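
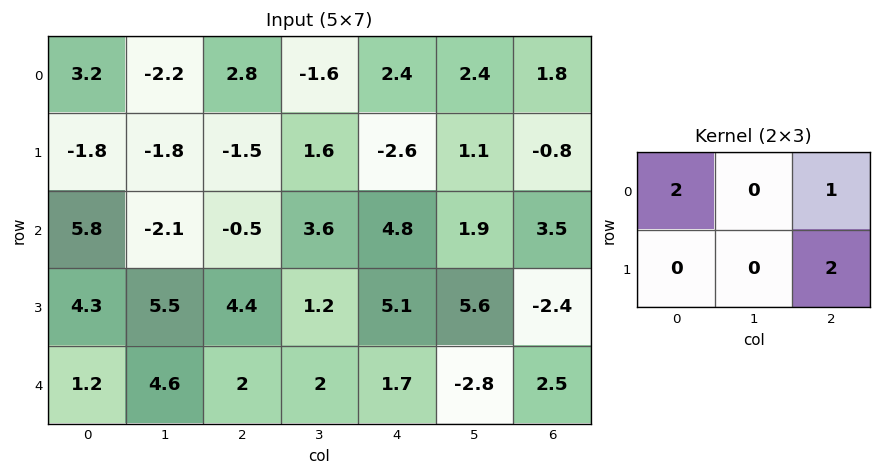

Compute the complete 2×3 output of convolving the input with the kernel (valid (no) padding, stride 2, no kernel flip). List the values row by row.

Output[0,0]: The receptive field on the input at this output position is [3.2 -2.2 2.8 / -1.8 -1.8 -1.5]. Elementwise product with the kernel and sum: 3.2·2 + 2.8·1 + -1.5·2.
Output[0,1]: The receptive field on the input at this output position is [2.8 -1.6 2.4 / -1.5 1.6 -2.6]. Elementwise product with the kernel and sum: 2.8·2 + 2.4·1 + -2.6·2.

6.2 2.8 5
19.9 14 8.3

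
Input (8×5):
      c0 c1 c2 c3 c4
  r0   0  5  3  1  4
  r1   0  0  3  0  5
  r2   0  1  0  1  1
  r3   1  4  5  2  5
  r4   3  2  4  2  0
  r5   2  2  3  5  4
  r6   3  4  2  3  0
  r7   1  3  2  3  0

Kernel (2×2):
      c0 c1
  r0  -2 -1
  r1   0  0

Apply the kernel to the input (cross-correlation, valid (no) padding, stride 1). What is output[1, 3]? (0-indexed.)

The receptive field on the input at this output position is [0 5 / 1 1]. Elementwise product with the kernel and sum: 0·-2 + 5·-1.

-5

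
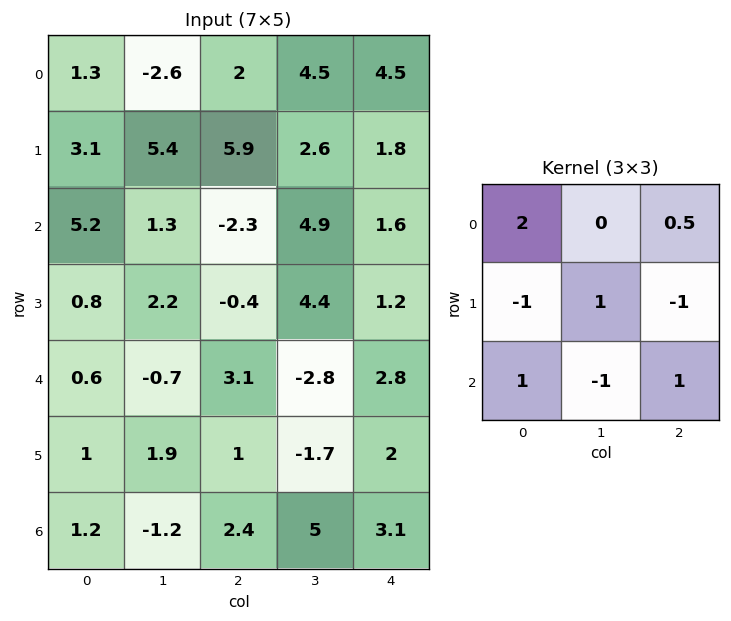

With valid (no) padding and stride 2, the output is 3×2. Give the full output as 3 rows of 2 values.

1.6 -4.45
15.45 8.5
7.45 3.4

Output[0,0]: The receptive field on the input at this output position is [1.3 -2.6 2 / 3.1 5.4 5.9 / 5.2 1.3 -2.3]. Elementwise product with the kernel and sum: 1.3·2 + 2·0.5 + 3.1·-1 + 5.4·1 + 5.9·-1 + 5.2·1 + 1.3·-1 + -2.3·1.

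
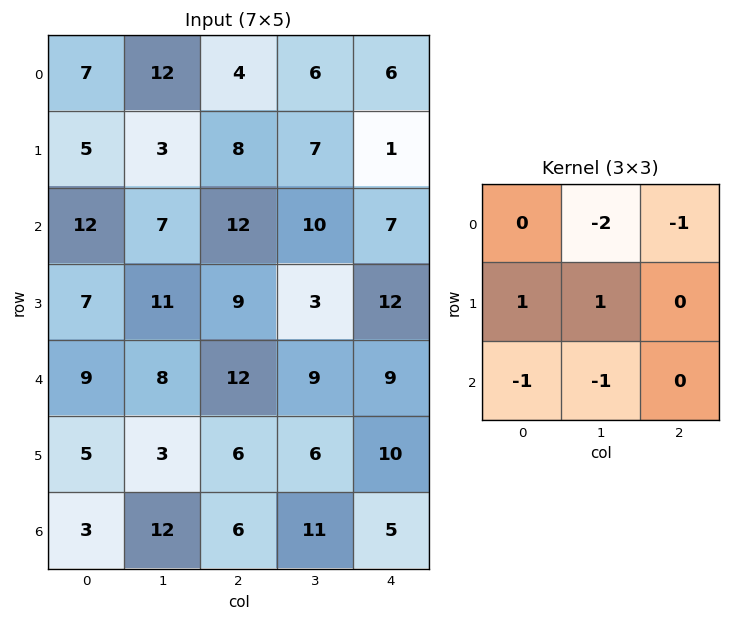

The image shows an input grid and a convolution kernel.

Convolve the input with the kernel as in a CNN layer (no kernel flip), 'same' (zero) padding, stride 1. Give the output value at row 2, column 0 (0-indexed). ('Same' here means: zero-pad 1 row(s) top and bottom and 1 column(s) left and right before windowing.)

-8

The receptive field on the zero-padded input at this output position is [0 5 3 / 0 12 7 / 0 7 11]. Elementwise product with the kernel and sum: 5·-2 + 3·-1 + 0·1 + 12·1 + 0·-1 + 7·-1.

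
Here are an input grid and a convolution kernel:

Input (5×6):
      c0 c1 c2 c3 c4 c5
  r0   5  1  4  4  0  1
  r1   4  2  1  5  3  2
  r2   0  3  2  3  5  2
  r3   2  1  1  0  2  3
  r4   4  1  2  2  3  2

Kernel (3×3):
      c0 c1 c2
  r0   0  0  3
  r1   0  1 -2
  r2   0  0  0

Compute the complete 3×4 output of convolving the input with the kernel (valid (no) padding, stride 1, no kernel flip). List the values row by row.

Output[0,0]: The receptive field on the input at this output position is [5 1 4 / 4 2 1 / 0 3 2]. Elementwise product with the kernel and sum: 4·3 + 2·1 + 1·-2.
Output[0,1]: The receptive field on the input at this output position is [1 4 4 / 2 1 5 / 3 2 3]. Elementwise product with the kernel and sum: 4·3 + 1·1 + 5·-2.

12 3 -1 2
2 11 2 7
5 10 11 2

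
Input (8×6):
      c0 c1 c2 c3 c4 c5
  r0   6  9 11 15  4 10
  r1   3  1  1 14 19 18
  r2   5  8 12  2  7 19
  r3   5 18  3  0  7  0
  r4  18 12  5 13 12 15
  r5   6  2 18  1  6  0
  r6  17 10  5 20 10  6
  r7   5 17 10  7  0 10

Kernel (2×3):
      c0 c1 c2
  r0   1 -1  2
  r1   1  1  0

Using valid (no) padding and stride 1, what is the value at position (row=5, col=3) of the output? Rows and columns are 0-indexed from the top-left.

The receptive field on the input at this output position is [1 6 0 / 20 10 6]. Elementwise product with the kernel and sum: 1·1 + 6·-1 + 0·2 + 20·1 + 10·1.

25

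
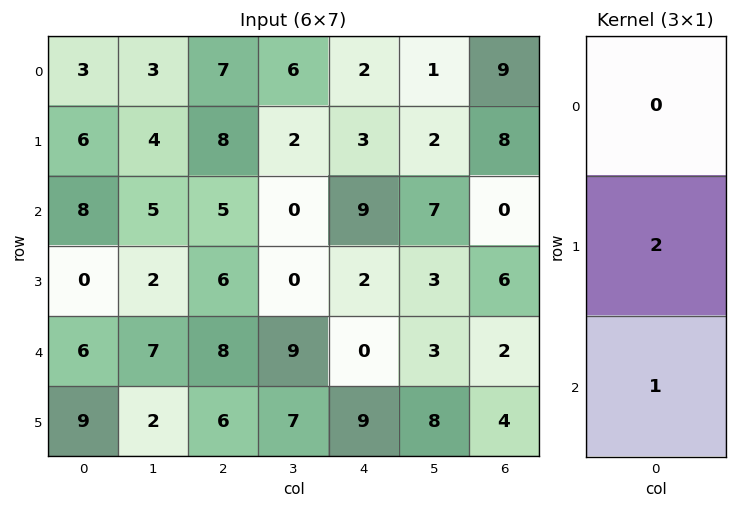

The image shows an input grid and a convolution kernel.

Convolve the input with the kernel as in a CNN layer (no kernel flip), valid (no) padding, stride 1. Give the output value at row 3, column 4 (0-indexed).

9

The receptive field on the input at this output position is [2 / 0 / 9]. Elementwise product with the kernel and sum: 0·2 + 9·1.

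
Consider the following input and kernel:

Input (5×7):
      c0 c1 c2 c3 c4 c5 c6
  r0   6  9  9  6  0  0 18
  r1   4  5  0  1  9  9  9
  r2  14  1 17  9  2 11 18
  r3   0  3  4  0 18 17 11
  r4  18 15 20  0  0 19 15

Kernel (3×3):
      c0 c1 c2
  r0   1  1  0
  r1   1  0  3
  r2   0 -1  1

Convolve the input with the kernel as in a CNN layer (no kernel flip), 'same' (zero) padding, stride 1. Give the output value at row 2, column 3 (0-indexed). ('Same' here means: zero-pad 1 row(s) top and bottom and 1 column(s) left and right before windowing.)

42

The receptive field on the zero-padded input at this output position is [0 1 9 / 17 9 2 / 4 0 18]. Elementwise product with the kernel and sum: 0·1 + 1·1 + 17·1 + 2·3 + 0·-1 + 18·1.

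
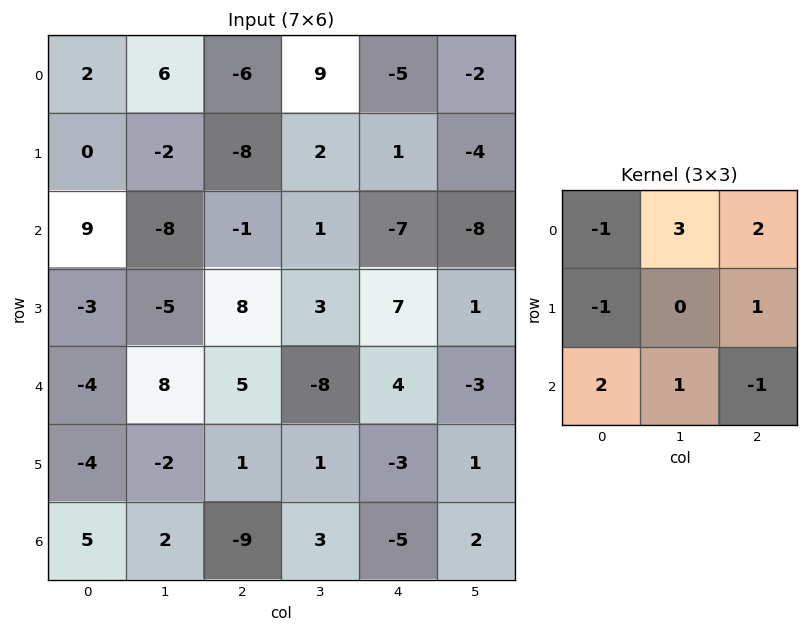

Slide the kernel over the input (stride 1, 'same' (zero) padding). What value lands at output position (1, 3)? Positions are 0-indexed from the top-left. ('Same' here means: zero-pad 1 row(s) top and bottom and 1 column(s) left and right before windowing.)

The receptive field on the zero-padded input at this output position is [-6 9 -5 / -8 2 1 / -1 1 -7]. Elementwise product with the kernel and sum: -6·-1 + 9·3 + -5·2 + -8·-1 + 1·1 + -1·2 + 1·1 + -7·-1.

38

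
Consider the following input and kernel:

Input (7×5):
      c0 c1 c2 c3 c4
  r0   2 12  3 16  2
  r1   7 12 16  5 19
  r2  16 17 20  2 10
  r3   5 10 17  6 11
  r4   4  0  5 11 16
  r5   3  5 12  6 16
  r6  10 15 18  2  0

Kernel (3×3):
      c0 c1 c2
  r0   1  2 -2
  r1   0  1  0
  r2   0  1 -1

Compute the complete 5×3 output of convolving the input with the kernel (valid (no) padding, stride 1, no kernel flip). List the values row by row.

29 20 28
9 65 -15
15 64 5
-16 43 8
-4 16 3

Output[0,0]: The receptive field on the input at this output position is [2 12 3 / 7 12 16 / 16 17 20]. Elementwise product with the kernel and sum: 2·1 + 12·2 + 3·-2 + 12·1 + 17·1 + 20·-1.
Output[0,1]: The receptive field on the input at this output position is [12 3 16 / 12 16 5 / 17 20 2]. Elementwise product with the kernel and sum: 12·1 + 3·2 + 16·-2 + 16·1 + 20·1 + 2·-1.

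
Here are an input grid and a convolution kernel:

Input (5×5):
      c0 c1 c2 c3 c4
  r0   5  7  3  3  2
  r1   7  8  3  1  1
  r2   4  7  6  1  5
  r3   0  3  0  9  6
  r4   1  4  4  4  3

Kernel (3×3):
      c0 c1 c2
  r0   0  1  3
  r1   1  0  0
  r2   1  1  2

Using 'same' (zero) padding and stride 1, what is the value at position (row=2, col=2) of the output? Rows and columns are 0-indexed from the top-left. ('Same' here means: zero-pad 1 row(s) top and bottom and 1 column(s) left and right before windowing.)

34

The receptive field on the zero-padded input at this output position is [8 3 1 / 7 6 1 / 3 0 9]. Elementwise product with the kernel and sum: 3·1 + 1·3 + 7·1 + 3·1 + 0·1 + 9·2.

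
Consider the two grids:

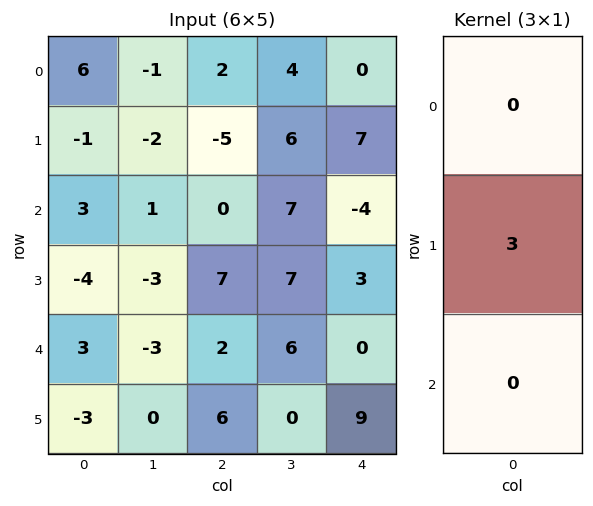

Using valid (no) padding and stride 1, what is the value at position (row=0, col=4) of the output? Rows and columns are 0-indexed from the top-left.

The receptive field on the input at this output position is [0 / 7 / -4]. Elementwise product with the kernel and sum: 7·3.

21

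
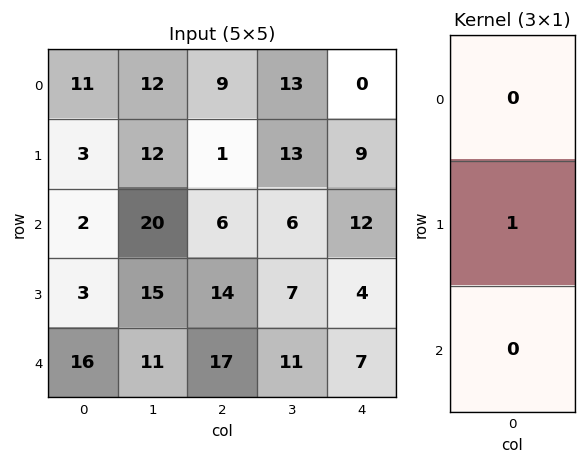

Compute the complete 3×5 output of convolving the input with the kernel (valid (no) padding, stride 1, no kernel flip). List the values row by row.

Output[0,0]: The receptive field on the input at this output position is [11 / 3 / 2]. Elementwise product with the kernel and sum: 3·1.
Output[0,1]: The receptive field on the input at this output position is [12 / 12 / 20]. Elementwise product with the kernel and sum: 12·1.

3 12 1 13 9
2 20 6 6 12
3 15 14 7 4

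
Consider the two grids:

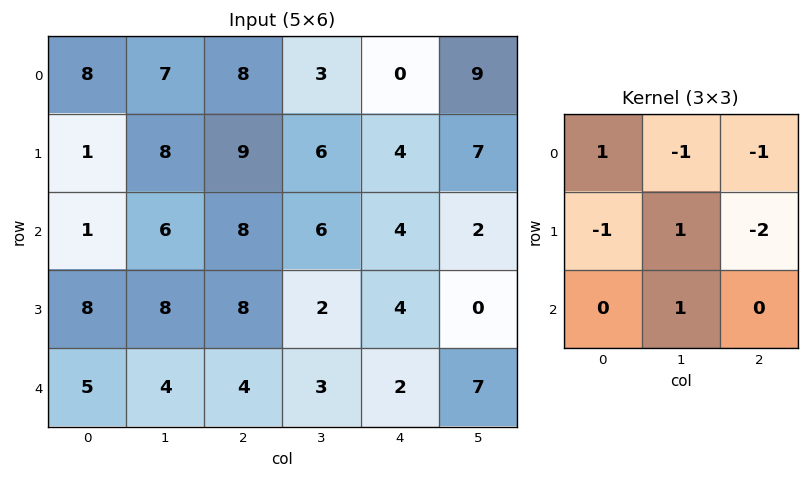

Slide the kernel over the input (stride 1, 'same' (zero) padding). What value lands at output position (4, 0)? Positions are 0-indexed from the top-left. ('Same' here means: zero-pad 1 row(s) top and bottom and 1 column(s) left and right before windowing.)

-19

The receptive field on the zero-padded input at this output position is [0 8 8 / 0 5 4 / 0 0 0]. Elementwise product with the kernel and sum: 0·1 + 8·-1 + 8·-1 + 0·-1 + 5·1 + 4·-2 + 0·1.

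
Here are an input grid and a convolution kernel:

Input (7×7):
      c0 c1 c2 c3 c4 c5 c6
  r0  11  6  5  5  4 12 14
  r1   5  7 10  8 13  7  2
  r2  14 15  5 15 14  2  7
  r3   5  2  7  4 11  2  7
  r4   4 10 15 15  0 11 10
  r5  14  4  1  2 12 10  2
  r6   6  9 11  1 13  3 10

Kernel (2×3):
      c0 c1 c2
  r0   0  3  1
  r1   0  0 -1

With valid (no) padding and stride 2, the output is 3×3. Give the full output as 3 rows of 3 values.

13 6 48
43 48 6
44 33 41

Output[0,0]: The receptive field on the input at this output position is [11 6 5 / 5 7 10]. Elementwise product with the kernel and sum: 6·3 + 5·1 + 10·-1.
Output[0,1]: The receptive field on the input at this output position is [5 5 4 / 10 8 13]. Elementwise product with the kernel and sum: 5·3 + 4·1 + 13·-1.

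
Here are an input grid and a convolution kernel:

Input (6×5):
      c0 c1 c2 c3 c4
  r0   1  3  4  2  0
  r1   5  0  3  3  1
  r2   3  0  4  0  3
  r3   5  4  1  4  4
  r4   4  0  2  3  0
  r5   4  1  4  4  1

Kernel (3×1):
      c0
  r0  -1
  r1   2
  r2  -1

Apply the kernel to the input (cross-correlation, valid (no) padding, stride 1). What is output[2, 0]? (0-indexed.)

3

The receptive field on the input at this output position is [3 / 5 / 4]. Elementwise product with the kernel and sum: 3·-1 + 5·2 + 4·-1.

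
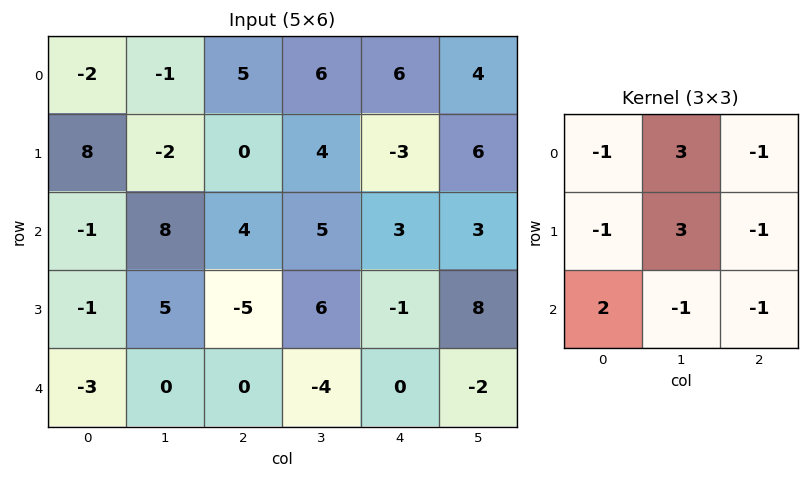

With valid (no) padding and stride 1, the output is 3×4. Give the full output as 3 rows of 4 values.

Output[0,0]: The receptive field on the input at this output position is [-2 -1 5 / 8 -2 0 / -1 8 4]. Elementwise product with the kernel and sum: -2·-1 + -1·3 + 5·-1 + 8·-1 + -2·3 + 0·-1 + -1·2 + 8·-1 + 4·-1.

-34 15 22 -7
5 6 8 -13
36 -23 36 -22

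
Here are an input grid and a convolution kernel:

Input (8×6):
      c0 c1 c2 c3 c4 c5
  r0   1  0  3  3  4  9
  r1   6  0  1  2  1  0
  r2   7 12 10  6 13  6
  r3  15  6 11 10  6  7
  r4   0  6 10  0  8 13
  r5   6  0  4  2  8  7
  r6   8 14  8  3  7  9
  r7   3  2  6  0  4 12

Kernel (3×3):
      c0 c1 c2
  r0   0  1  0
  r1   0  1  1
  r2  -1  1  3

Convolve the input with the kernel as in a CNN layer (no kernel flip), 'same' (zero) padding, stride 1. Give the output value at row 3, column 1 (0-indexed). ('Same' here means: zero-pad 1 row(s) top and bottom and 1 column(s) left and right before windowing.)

The receptive field on the zero-padded input at this output position is [7 12 10 / 15 6 11 / 0 6 10]. Elementwise product with the kernel and sum: 12·1 + 6·1 + 11·1 + 0·-1 + 6·1 + 10·3.

65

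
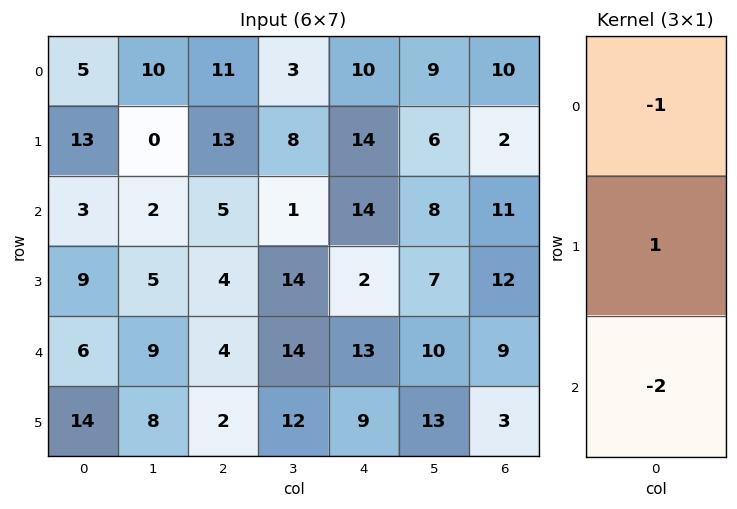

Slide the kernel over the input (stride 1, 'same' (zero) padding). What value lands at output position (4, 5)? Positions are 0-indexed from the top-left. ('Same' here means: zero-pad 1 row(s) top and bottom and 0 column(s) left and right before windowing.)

The receptive field on the zero-padded input at this output position is [7 / 10 / 13]. Elementwise product with the kernel and sum: 7·-1 + 10·1 + 13·-2.

-23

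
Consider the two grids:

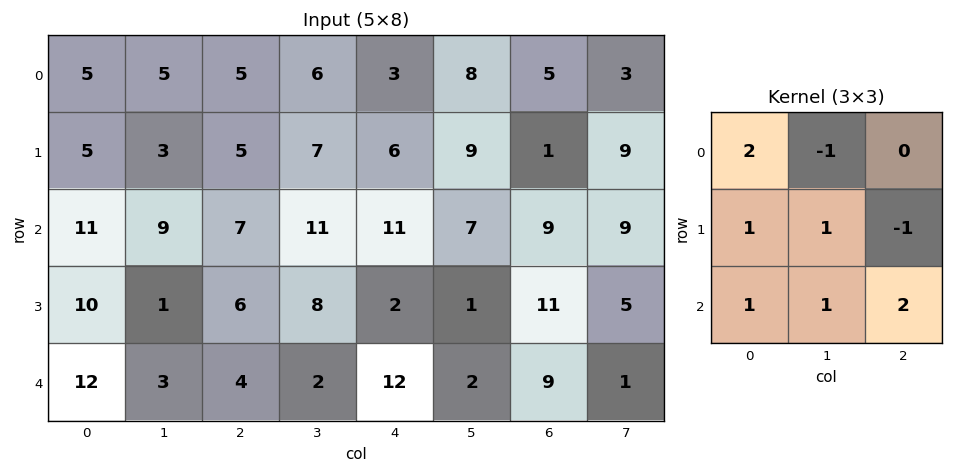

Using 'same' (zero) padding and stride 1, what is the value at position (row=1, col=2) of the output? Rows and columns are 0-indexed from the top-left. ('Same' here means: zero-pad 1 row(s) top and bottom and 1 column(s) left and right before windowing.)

The receptive field on the zero-padded input at this output position is [5 5 6 / 3 5 7 / 9 7 11]. Elementwise product with the kernel and sum: 5·2 + 5·-1 + 3·1 + 5·1 + 7·-1 + 9·1 + 7·1 + 11·2.

44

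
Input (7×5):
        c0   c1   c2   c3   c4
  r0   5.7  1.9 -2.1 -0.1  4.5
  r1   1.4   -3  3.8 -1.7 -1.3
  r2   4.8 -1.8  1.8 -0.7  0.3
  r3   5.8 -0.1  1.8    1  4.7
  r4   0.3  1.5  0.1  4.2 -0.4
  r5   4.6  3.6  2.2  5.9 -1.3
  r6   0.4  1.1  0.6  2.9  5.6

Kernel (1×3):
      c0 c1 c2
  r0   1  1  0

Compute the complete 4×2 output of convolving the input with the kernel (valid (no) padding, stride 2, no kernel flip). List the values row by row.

Output[0,0]: The receptive field on the input at this output position is [5.7 1.9 -2.1]. Elementwise product with the kernel and sum: 5.7·1 + 1.9·1.
Output[0,1]: The receptive field on the input at this output position is [-2.1 -0.1 4.5]. Elementwise product with the kernel and sum: -2.1·1 + -0.1·1.

7.6 -2.2
3 1.1
1.8 4.3
1.5 3.5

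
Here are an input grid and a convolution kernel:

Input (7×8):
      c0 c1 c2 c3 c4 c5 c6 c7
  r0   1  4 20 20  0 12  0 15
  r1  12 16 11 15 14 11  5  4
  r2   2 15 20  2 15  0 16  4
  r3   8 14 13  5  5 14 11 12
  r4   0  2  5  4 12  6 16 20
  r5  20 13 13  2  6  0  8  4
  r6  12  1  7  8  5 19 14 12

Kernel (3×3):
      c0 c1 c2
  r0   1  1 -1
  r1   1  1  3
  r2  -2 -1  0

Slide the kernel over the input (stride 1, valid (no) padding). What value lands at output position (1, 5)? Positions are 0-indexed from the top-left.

1

The receptive field on the input at this output position is [11 5 4 / 0 16 4 / 14 11 12]. Elementwise product with the kernel and sum: 11·1 + 5·1 + 4·-1 + 0·1 + 16·1 + 4·3 + 14·-2 + 11·-1.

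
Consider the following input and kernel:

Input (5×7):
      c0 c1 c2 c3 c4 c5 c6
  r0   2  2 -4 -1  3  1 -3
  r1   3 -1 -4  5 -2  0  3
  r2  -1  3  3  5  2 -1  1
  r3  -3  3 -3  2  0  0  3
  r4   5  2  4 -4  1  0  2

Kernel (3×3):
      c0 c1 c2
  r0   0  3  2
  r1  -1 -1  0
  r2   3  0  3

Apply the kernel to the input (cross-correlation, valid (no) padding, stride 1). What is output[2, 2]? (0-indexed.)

The receptive field on the input at this output position is [3 5 2 / -3 2 0 / 4 -4 1]. Elementwise product with the kernel and sum: 5·3 + 2·2 + -3·-1 + 2·-1 + 4·3 + 1·3.

35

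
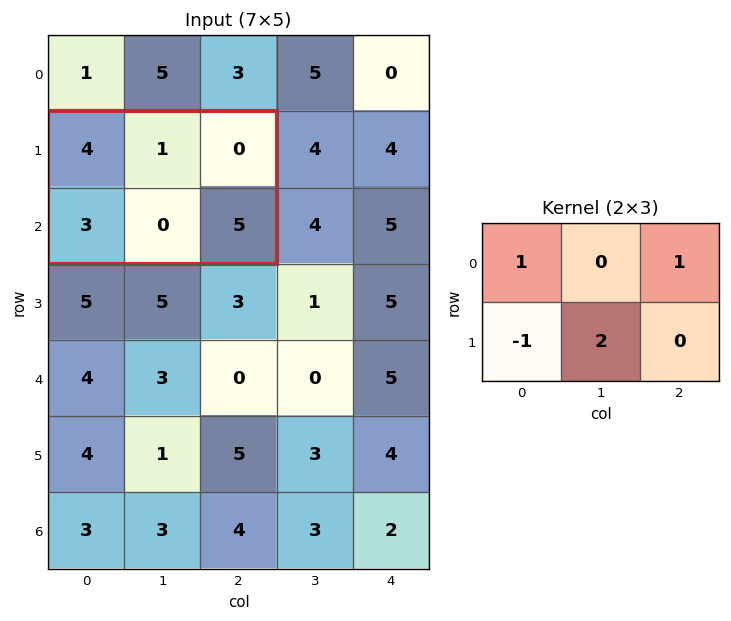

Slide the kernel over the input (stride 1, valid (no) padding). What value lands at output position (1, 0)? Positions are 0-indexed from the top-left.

1

The receptive field on the input at this output position is [4 1 0 / 3 0 5]. Elementwise product with the kernel and sum: 4·1 + 0·1 + 3·-1 + 0·2.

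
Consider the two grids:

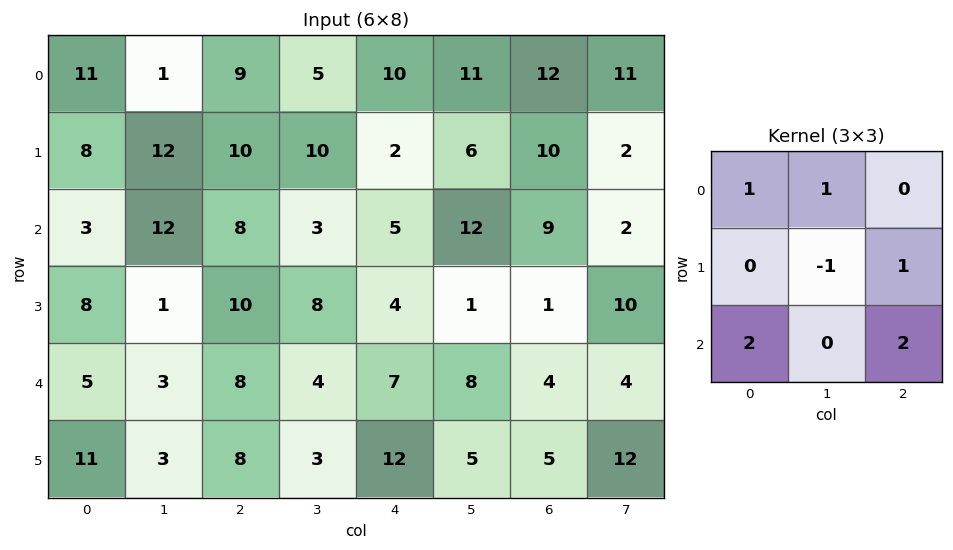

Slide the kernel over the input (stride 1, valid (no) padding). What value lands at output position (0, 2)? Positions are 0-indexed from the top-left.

The receptive field on the input at this output position is [9 5 10 / 10 10 2 / 8 3 5]. Elementwise product with the kernel and sum: 9·1 + 5·1 + 10·-1 + 2·1 + 8·2 + 5·2.

32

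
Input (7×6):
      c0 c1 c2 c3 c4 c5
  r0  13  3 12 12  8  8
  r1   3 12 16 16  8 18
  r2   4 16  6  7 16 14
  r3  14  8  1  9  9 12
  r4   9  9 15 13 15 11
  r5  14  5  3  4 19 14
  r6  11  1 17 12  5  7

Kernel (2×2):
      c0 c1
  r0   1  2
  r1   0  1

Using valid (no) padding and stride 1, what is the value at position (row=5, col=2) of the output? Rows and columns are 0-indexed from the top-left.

The receptive field on the input at this output position is [3 4 / 17 12]. Elementwise product with the kernel and sum: 3·1 + 4·2 + 12·1.

23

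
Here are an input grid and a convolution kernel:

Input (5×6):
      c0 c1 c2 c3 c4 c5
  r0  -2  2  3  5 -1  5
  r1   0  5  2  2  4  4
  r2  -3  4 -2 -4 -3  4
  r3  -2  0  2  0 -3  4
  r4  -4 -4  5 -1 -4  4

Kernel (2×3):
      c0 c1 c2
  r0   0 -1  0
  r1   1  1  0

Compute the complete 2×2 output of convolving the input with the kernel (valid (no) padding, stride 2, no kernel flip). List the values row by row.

Output[0,0]: The receptive field on the input at this output position is [-2 2 3 / 0 5 2]. Elementwise product with the kernel and sum: 2·-1 + 0·1 + 5·1.

3 -1
-6 6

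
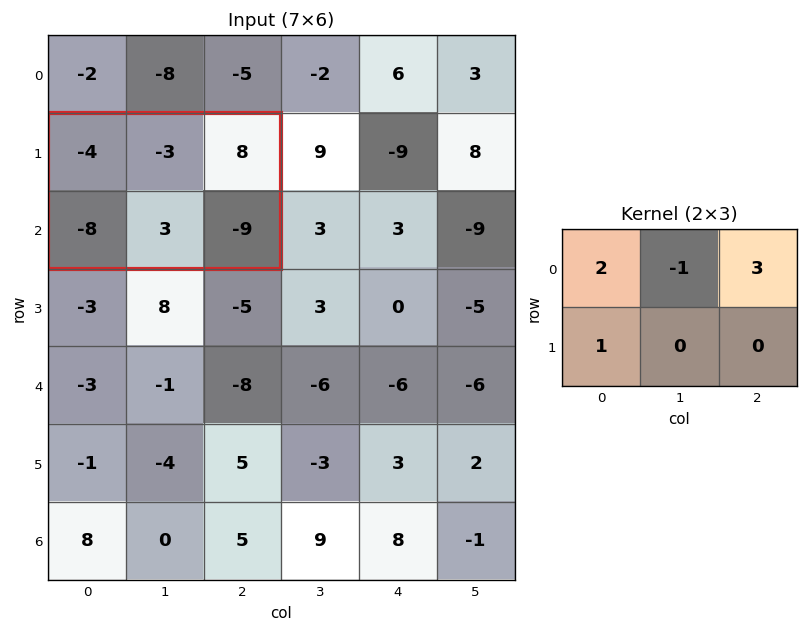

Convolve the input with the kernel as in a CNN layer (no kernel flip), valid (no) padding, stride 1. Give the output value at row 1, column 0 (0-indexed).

11

The receptive field on the input at this output position is [-4 -3 8 / -8 3 -9]. Elementwise product with the kernel and sum: -4·2 + -3·-1 + 8·3 + -8·1.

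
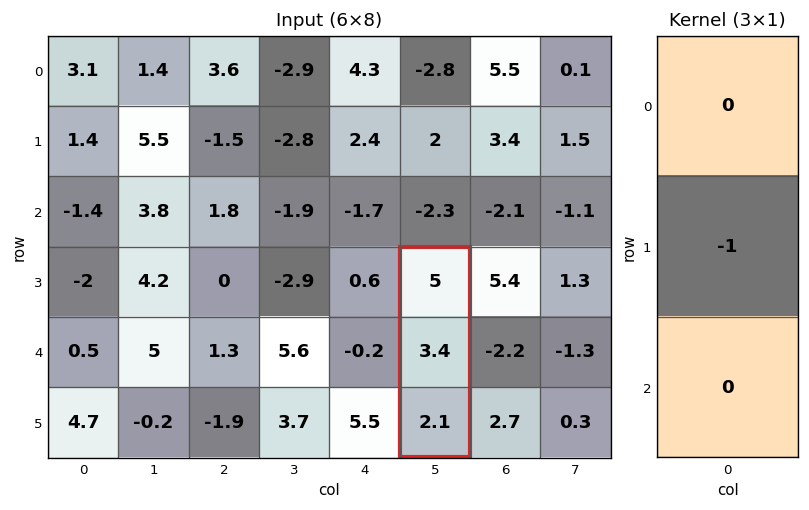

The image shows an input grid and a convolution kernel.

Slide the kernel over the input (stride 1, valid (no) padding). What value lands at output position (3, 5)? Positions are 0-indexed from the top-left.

-3.4

The receptive field on the input at this output position is [5 / 3.4 / 2.1]. Elementwise product with the kernel and sum: 3.4·-1.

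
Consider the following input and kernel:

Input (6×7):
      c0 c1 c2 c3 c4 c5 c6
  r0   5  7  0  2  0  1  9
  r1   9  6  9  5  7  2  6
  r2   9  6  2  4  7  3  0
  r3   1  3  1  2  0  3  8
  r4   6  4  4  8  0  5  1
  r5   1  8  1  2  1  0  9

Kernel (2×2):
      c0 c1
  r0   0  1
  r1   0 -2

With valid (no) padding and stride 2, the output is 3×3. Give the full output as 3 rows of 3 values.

-5 -8 -3
0 0 -3
-12 4 5

Output[0,0]: The receptive field on the input at this output position is [5 7 / 9 6]. Elementwise product with the kernel and sum: 7·1 + 6·-2.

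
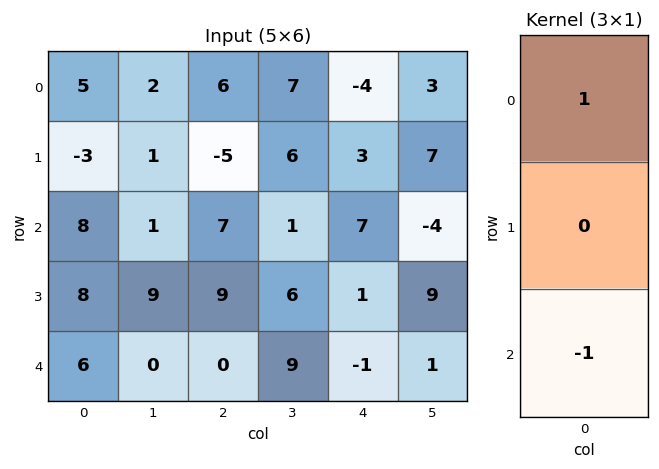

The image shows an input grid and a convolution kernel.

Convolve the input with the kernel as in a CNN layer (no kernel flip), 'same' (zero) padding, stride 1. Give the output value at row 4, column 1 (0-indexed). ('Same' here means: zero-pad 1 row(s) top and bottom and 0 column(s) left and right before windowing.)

9

The receptive field on the zero-padded input at this output position is [9 / 0 / 0]. Elementwise product with the kernel and sum: 9·1 + 0·-1.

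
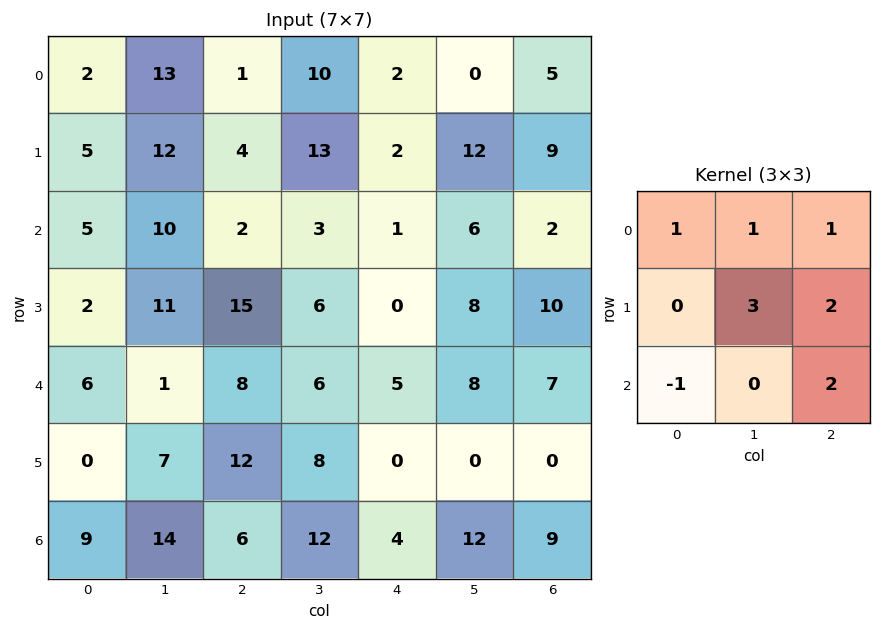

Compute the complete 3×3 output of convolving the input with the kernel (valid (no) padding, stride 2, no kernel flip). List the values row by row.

Output[0,0]: The receptive field on the input at this output position is [2 13 1 / 5 12 4 / 5 10 2]. Elementwise product with the kernel and sum: 2·1 + 13·1 + 1·1 + 12·3 + 4·2 + 5·-1 + 2·2.

59 56 64
90 26 62
63 45 34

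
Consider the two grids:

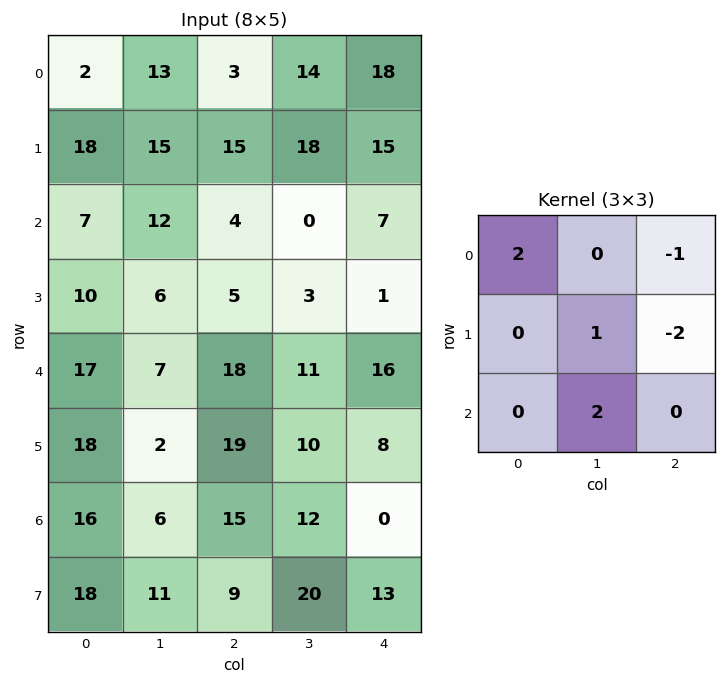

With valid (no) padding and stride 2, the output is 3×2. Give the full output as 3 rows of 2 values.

10 -24
20 24
-8 38

Output[0,0]: The receptive field on the input at this output position is [2 13 3 / 18 15 15 / 7 12 4]. Elementwise product with the kernel and sum: 2·2 + 3·-1 + 15·1 + 15·-2 + 12·2.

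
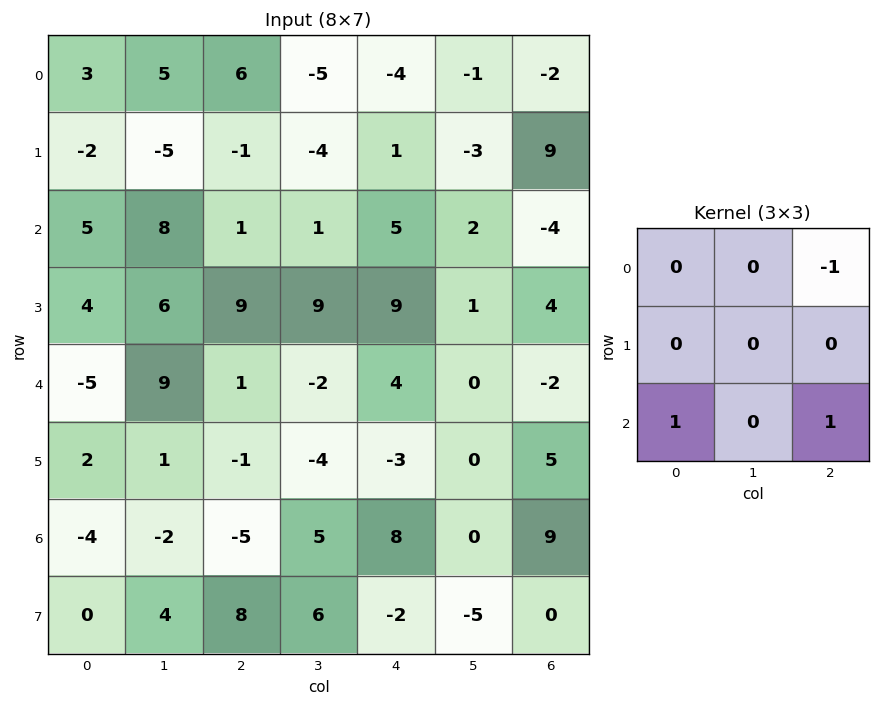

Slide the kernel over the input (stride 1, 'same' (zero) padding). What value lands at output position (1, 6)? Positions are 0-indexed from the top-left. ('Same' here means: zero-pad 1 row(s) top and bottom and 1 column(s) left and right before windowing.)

The receptive field on the zero-padded input at this output position is [-1 -2 0 / -3 9 0 / 2 -4 0]. Elementwise product with the kernel and sum: 0·-1 + 2·1 + 0·1.

2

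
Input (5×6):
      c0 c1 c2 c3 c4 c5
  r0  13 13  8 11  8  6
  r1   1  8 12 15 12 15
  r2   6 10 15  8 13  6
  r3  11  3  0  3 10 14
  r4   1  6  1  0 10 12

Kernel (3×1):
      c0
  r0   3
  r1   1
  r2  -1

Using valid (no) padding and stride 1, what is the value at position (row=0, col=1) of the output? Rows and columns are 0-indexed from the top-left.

The receptive field on the input at this output position is [13 / 8 / 10]. Elementwise product with the kernel and sum: 13·3 + 8·1 + 10·-1.

37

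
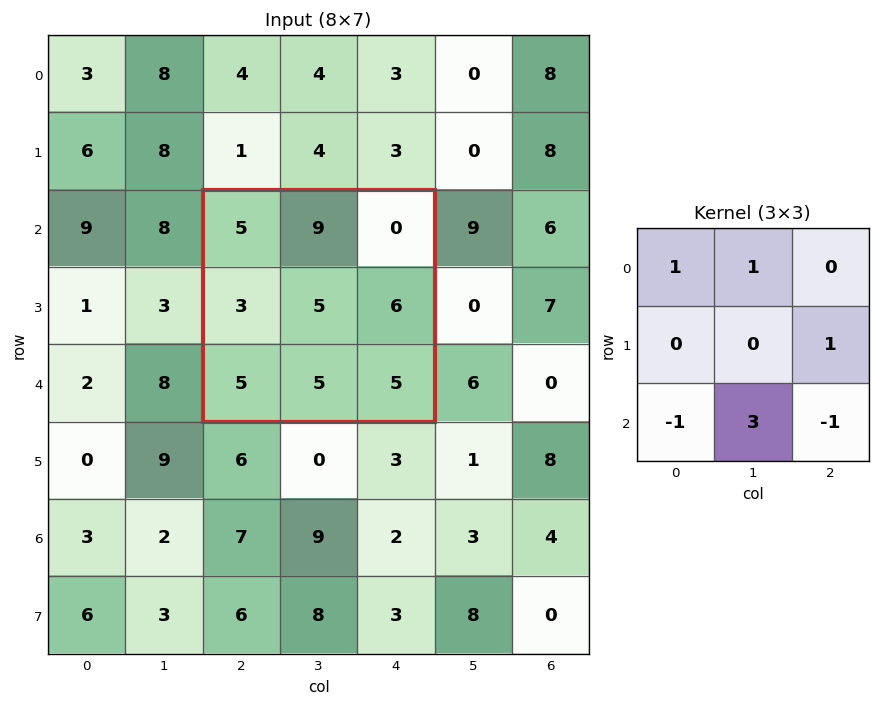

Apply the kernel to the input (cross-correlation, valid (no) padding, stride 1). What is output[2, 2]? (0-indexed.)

The receptive field on the input at this output position is [5 9 0 / 3 5 6 / 5 5 5]. Elementwise product with the kernel and sum: 5·1 + 9·1 + 6·1 + 5·-1 + 5·3 + 5·-1.

25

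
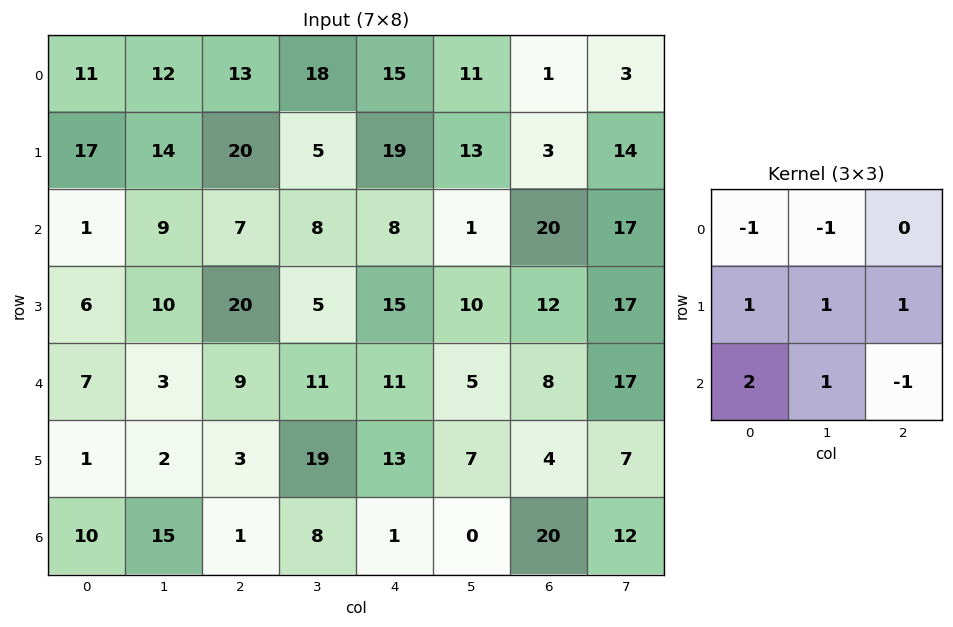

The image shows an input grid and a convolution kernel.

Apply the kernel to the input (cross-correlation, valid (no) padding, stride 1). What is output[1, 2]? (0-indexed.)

The receptive field on the input at this output position is [20 5 19 / 7 8 8 / 20 5 15]. Elementwise product with the kernel and sum: 20·-1 + 5·-1 + 7·1 + 8·1 + 8·1 + 20·2 + 5·1 + 15·-1.

28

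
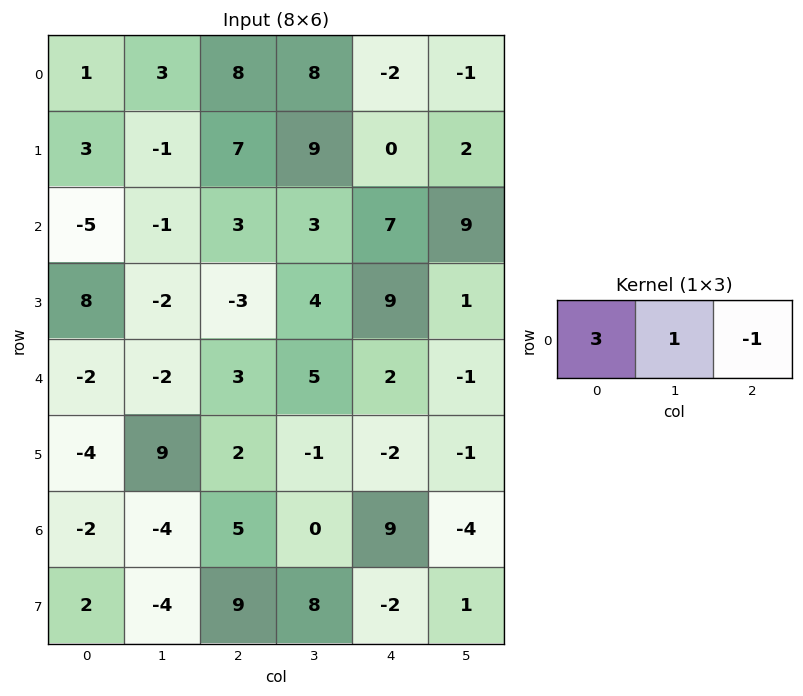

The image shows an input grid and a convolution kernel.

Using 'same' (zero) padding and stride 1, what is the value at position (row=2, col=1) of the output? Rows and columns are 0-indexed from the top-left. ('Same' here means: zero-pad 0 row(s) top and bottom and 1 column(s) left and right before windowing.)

-19

The receptive field on the zero-padded input at this output position is [-5 -1 3]. Elementwise product with the kernel and sum: -5·3 + -1·1 + 3·-1.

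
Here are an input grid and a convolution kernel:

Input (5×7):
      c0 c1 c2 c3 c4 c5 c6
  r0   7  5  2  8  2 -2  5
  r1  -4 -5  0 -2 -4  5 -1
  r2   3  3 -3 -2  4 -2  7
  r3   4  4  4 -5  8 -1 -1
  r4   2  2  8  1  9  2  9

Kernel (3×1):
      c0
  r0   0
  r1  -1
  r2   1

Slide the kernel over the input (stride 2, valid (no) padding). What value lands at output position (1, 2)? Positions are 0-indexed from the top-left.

1

The receptive field on the input at this output position is [4 / 8 / 9]. Elementwise product with the kernel and sum: 8·-1 + 9·1.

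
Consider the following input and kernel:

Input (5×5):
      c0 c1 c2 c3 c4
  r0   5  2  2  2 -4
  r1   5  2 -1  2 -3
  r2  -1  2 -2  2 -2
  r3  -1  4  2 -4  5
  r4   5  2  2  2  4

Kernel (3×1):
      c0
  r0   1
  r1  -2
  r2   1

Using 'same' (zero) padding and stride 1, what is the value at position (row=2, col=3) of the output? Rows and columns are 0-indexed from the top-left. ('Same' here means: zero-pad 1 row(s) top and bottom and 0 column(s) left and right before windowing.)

The receptive field on the zero-padded input at this output position is [2 / 2 / -4]. Elementwise product with the kernel and sum: 2·1 + 2·-2 + -4·1.

-6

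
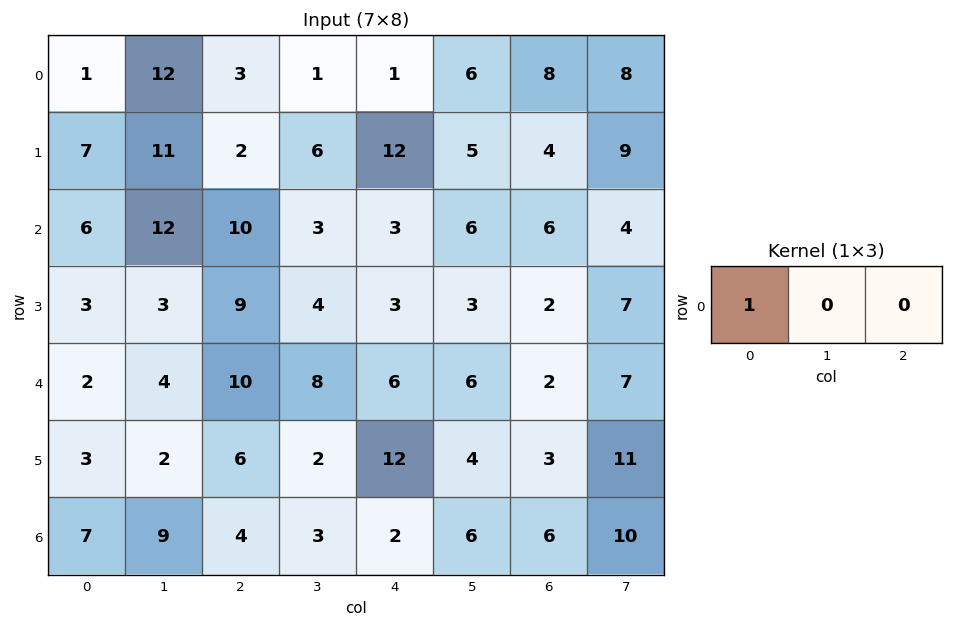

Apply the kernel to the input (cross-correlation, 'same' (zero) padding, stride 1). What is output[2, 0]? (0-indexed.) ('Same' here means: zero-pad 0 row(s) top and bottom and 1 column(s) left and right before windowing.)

0

The receptive field on the zero-padded input at this output position is [0 6 12]. Elementwise product with the kernel and sum: 0·1.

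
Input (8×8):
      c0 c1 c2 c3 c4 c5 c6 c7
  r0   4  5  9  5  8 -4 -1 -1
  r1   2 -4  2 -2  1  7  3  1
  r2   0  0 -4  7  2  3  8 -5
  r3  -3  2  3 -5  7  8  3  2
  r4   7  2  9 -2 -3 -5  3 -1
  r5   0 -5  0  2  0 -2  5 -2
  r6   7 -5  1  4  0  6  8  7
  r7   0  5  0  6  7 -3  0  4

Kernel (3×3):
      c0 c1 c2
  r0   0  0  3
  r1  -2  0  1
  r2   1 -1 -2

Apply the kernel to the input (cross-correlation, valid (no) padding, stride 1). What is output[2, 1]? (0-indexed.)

The receptive field on the input at this output position is [0 -4 7 / 2 3 -5 / 2 9 -2]. Elementwise product with the kernel and sum: 7·3 + 2·-2 + -5·1 + 2·1 + 9·-1 + -2·-2.

9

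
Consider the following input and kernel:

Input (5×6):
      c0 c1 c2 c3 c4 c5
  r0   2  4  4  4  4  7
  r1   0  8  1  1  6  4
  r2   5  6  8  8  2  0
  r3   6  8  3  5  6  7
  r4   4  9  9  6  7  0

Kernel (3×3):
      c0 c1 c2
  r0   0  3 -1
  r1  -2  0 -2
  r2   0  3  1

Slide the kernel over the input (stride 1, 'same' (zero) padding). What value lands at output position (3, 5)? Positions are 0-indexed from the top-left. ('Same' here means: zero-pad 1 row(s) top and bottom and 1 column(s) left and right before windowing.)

-12

The receptive field on the zero-padded input at this output position is [2 0 0 / 6 7 0 / 7 0 0]. Elementwise product with the kernel and sum: 0·3 + 0·-1 + 6·-2 + 0·-2 + 0·3 + 0·1.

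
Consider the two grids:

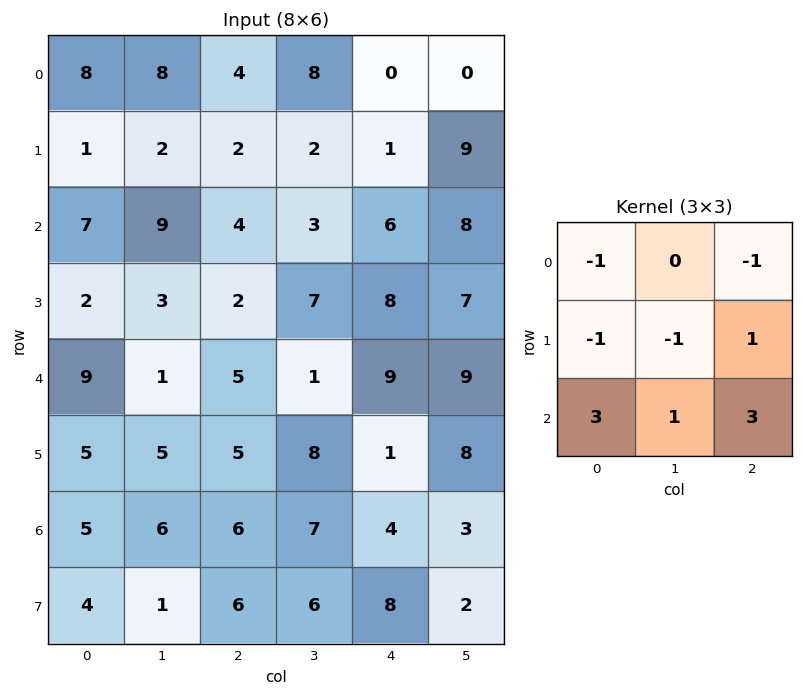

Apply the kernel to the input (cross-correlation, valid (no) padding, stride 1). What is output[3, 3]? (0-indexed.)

The receptive field on the input at this output position is [7 8 7 / 1 9 9 / 8 1 8]. Elementwise product with the kernel and sum: 7·-1 + 7·-1 + 1·-1 + 9·-1 + 9·1 + 8·3 + 1·1 + 8·3.

34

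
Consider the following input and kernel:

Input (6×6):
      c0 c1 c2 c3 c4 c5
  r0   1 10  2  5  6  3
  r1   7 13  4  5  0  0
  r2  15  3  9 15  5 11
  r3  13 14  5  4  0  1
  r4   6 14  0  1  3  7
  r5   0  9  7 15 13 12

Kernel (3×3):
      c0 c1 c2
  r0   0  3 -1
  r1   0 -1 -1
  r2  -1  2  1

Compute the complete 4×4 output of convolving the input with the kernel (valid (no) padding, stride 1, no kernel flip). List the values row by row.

11 22 30 21
43 -17 -2 -19
3 -10 41 15
48 30 44 12

Output[0,0]: The receptive field on the input at this output position is [1 10 2 / 7 13 4 / 15 3 9]. Elementwise product with the kernel and sum: 10·3 + 2·-1 + 13·-1 + 4·-1 + 15·-1 + 3·2 + 9·1.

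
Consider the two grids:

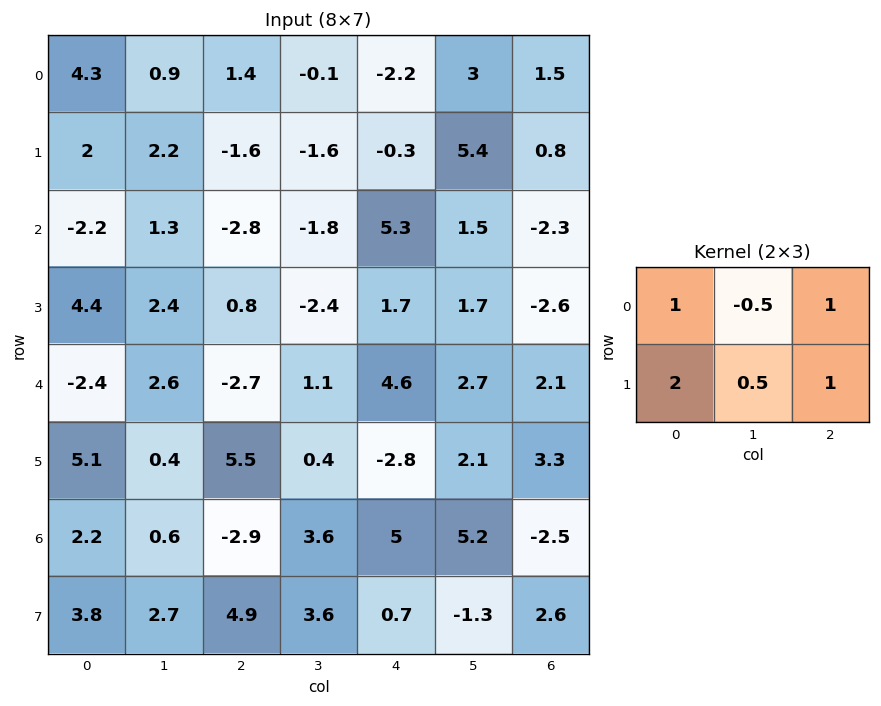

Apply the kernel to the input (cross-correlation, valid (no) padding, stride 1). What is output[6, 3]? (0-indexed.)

12.55

The receptive field on the input at this output position is [3.6 5 5.2 / 3.6 0.7 -1.3]. Elementwise product with the kernel and sum: 3.6·1 + 5·-0.5 + 5.2·1 + 3.6·2 + 0.7·0.5 + -1.3·1.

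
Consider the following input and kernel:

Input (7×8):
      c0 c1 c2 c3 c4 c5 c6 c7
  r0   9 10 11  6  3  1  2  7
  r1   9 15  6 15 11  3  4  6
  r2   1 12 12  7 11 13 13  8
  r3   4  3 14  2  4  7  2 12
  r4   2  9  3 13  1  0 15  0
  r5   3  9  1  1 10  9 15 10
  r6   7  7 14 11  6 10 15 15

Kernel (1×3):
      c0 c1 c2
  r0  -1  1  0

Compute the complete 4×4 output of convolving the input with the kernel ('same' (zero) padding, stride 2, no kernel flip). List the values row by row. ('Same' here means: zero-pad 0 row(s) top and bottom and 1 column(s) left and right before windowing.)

9 1 -3 1
1 0 4 0
2 -6 -12 15
7 7 -5 5

Output[0,0]: The receptive field on the zero-padded input at this output position is [0 9 10]. Elementwise product with the kernel and sum: 0·-1 + 9·1.
Output[0,1]: The receptive field on the zero-padded input at this output position is [10 11 6]. Elementwise product with the kernel and sum: 10·-1 + 11·1.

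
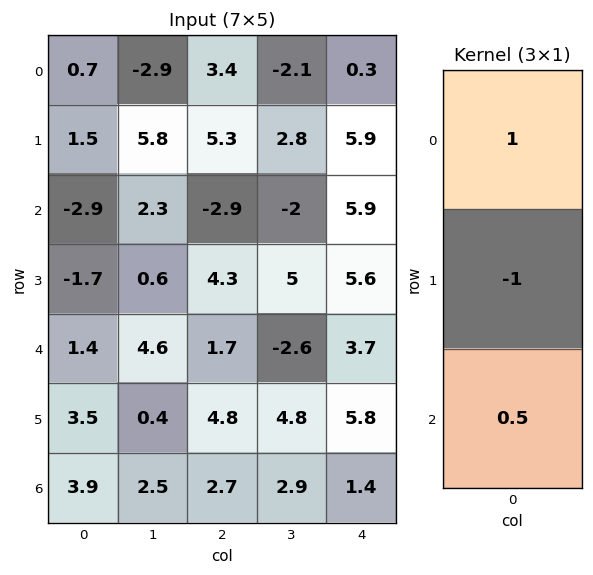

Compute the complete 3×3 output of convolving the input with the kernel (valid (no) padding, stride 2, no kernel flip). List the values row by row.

Output[0,0]: The receptive field on the input at this output position is [0.7 / 1.5 / -2.9]. Elementwise product with the kernel and sum: 0.7·1 + 1.5·-1 + -2.9·0.5.

-2.25 -3.35 -2.65
-0.5 -6.35 2.15
-0.15 -1.75 -1.4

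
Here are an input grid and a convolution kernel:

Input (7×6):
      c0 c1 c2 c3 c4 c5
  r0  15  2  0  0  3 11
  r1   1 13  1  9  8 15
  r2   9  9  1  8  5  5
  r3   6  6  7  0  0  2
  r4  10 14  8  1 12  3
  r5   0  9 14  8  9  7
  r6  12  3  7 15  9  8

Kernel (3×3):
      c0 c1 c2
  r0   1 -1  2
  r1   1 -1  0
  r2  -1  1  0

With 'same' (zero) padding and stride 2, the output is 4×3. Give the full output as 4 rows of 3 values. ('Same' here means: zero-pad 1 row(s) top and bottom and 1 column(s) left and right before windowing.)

-14 -10 -4
22 39 34
-4 10 -6
6 7 19

Output[0,0]: The receptive field on the zero-padded input at this output position is [0 0 0 / 0 15 2 / 0 1 13]. Elementwise product with the kernel and sum: 0·1 + 0·-1 + 0·2 + 0·1 + 15·-1 + 0·-1 + 1·1.
Output[0,1]: The receptive field on the zero-padded input at this output position is [0 0 0 / 2 0 0 / 13 1 9]. Elementwise product with the kernel and sum: 0·1 + 0·-1 + 0·2 + 2·1 + 0·-1 + 13·-1 + 1·1.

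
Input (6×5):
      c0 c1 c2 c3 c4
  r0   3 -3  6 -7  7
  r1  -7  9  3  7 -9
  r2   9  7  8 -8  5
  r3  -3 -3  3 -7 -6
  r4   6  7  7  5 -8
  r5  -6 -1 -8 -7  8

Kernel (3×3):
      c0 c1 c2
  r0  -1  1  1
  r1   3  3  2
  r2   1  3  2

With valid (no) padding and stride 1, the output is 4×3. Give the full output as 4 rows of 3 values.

Output[0,0]: The receptive field on the input at this output position is [3 -3 6 / -7 9 3 / 9 7 8]. Elementwise product with the kernel and sum: 3·-1 + -3·1 + 6·1 + -7·3 + 9·3 + 3·2 + 9·1 + 7·3 + 8·2.
Output[0,1]: The receptive field on the input at this output position is [-3 6 -7 / 9 3 7 / 7 8 -8]. Elementwise product with the kernel and sum: -3·-1 + 6·1 + -7·1 + 9·3 + 3·3 + 7·2 + 7·1 + 8·3 + -8·2.

58 67 0
77 22 -25
35 17 -29
31 12 -9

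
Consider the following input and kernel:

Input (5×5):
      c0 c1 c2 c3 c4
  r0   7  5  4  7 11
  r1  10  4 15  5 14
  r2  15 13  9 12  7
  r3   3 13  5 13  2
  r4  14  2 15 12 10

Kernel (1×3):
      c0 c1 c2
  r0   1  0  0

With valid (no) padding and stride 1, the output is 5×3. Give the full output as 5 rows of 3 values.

7 5 4
10 4 15
15 13 9
3 13 5
14 2 15

Output[0,0]: The receptive field on the input at this output position is [7 5 4]. Elementwise product with the kernel and sum: 7·1.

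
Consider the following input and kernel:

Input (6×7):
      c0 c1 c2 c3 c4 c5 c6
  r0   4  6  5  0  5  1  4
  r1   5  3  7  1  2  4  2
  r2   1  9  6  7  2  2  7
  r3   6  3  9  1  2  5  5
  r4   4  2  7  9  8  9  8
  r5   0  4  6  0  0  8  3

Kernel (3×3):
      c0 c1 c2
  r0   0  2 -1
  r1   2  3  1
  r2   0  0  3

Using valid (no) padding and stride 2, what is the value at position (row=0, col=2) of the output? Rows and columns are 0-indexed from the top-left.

The receptive field on the input at this output position is [5 1 4 / 2 4 2 / 2 2 7]. Elementwise product with the kernel and sum: 1·2 + 4·-1 + 2·2 + 4·3 + 2·1 + 7·3.

37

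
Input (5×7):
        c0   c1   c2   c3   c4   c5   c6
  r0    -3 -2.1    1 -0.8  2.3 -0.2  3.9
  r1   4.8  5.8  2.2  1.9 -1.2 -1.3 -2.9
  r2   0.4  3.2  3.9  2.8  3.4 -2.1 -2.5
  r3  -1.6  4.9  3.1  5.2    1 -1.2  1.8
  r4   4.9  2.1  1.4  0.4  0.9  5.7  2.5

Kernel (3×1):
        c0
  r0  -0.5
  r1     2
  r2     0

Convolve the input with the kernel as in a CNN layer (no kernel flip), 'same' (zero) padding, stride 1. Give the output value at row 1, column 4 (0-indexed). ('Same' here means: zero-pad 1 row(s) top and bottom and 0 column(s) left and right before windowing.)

The receptive field on the zero-padded input at this output position is [2.3 / -1.2 / 3.4]. Elementwise product with the kernel and sum: 2.3·-0.5 + -1.2·2.

-3.55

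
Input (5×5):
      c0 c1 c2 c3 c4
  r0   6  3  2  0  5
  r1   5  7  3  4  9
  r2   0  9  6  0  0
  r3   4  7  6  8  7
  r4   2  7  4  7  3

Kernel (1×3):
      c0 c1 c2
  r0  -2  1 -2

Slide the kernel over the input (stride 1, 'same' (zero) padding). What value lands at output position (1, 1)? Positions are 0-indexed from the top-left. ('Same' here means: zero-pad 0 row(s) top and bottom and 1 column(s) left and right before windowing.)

The receptive field on the zero-padded input at this output position is [5 7 3]. Elementwise product with the kernel and sum: 5·-2 + 7·1 + 3·-2.

-9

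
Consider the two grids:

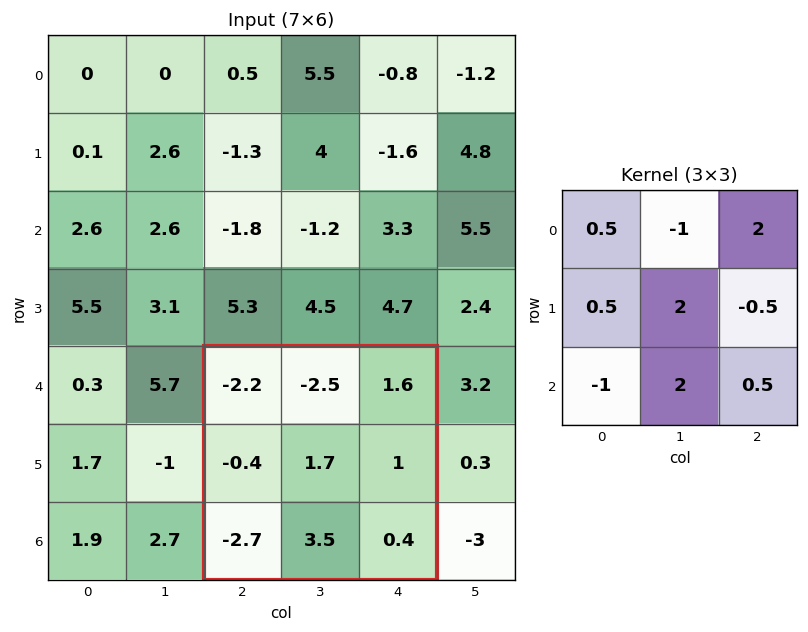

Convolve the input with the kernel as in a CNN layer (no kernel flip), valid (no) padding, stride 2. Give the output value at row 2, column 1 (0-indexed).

17.2

The receptive field on the input at this output position is [-2.2 -2.5 1.6 / -0.4 1.7 1 / -2.7 3.5 0.4]. Elementwise product with the kernel and sum: -2.2·0.5 + -2.5·-1 + 1.6·2 + -0.4·0.5 + 1.7·2 + 1·-0.5 + -2.7·-1 + 3.5·2 + 0.4·0.5.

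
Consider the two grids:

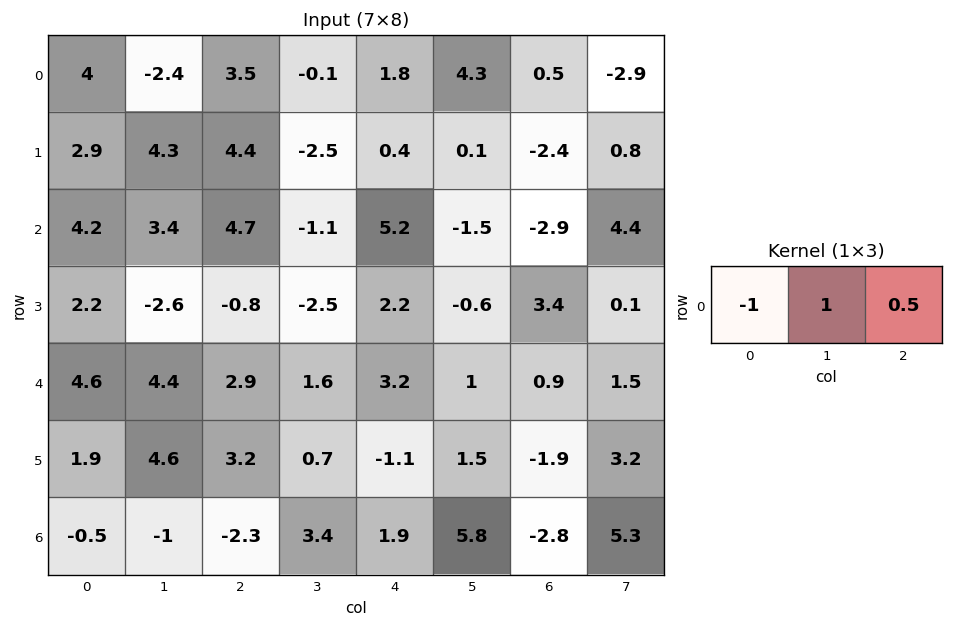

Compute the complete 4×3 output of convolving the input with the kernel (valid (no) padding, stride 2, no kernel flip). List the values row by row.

-4.65 -2.7 2.75
1.55 -3.2 -8.15
1.25 0.3 -1.75
-1.65 6.65 2.5

Output[0,0]: The receptive field on the input at this output position is [4 -2.4 3.5]. Elementwise product with the kernel and sum: 4·-1 + -2.4·1 + 3.5·0.5.
Output[0,1]: The receptive field on the input at this output position is [3.5 -0.1 1.8]. Elementwise product with the kernel and sum: 3.5·-1 + -0.1·1 + 1.8·0.5.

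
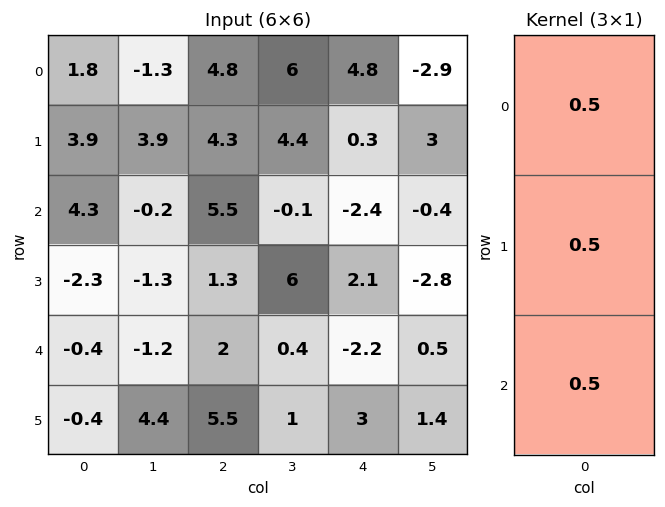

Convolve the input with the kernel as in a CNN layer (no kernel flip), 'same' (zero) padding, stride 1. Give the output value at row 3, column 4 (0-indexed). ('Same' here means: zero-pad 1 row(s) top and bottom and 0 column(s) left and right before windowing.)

-1.25

The receptive field on the zero-padded input at this output position is [-2.4 / 2.1 / -2.2]. Elementwise product with the kernel and sum: -2.4·0.5 + 2.1·0.5 + -2.2·0.5.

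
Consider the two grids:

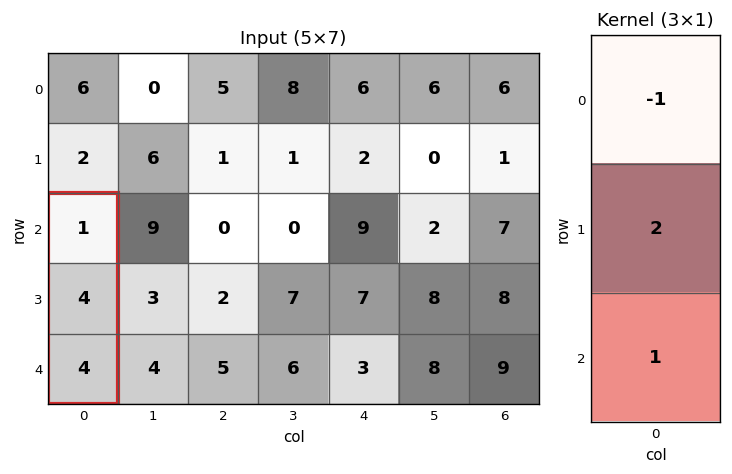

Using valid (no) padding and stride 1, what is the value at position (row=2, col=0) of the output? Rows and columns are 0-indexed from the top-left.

11

The receptive field on the input at this output position is [1 / 4 / 4]. Elementwise product with the kernel and sum: 1·-1 + 4·2 + 4·1.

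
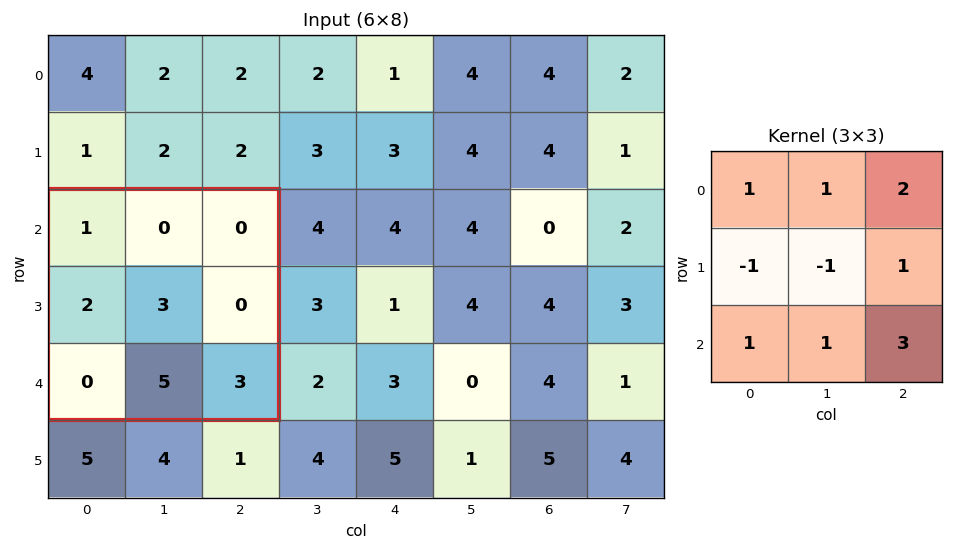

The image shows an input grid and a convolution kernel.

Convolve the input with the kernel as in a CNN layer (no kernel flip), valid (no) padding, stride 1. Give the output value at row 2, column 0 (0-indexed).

10

The receptive field on the input at this output position is [1 0 0 / 2 3 0 / 0 5 3]. Elementwise product with the kernel and sum: 1·1 + 0·1 + 0·2 + 2·-1 + 3·-1 + 0·1 + 0·1 + 5·1 + 3·3.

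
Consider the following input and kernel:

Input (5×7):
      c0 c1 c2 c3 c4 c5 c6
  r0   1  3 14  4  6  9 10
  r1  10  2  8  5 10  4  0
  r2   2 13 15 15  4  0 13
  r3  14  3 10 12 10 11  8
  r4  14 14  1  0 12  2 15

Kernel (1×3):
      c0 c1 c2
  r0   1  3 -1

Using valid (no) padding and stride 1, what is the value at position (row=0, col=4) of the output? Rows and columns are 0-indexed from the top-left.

The receptive field on the input at this output position is [6 9 10]. Elementwise product with the kernel and sum: 6·1 + 9·3 + 10·-1.

23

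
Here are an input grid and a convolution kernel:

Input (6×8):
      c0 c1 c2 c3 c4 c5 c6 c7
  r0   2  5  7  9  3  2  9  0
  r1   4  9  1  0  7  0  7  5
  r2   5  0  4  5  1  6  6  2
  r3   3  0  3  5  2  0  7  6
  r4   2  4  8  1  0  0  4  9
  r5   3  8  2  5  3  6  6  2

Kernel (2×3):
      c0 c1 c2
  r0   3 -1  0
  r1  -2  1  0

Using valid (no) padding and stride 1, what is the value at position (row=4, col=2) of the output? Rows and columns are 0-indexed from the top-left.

The receptive field on the input at this output position is [8 1 0 / 2 5 3]. Elementwise product with the kernel and sum: 8·3 + 1·-1 + 2·-2 + 5·1.

24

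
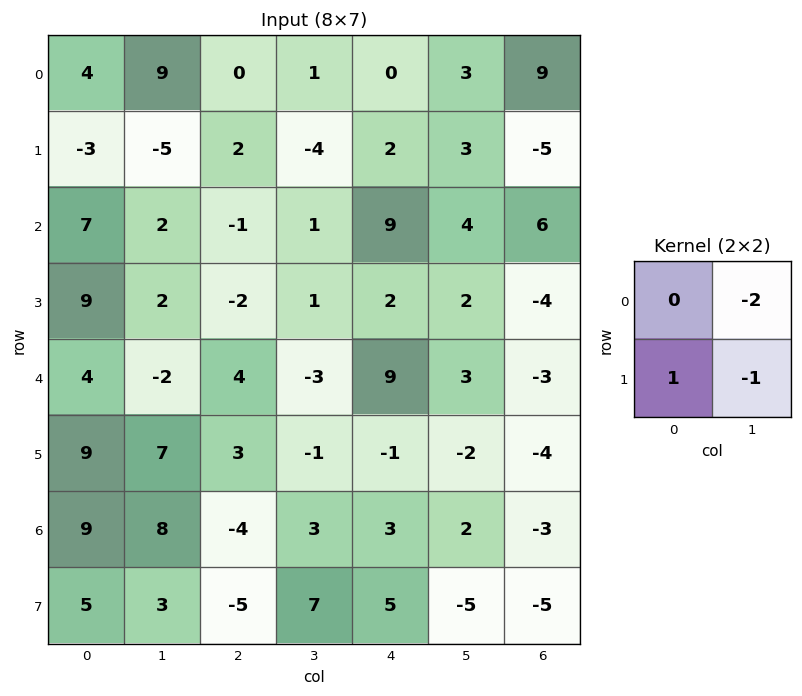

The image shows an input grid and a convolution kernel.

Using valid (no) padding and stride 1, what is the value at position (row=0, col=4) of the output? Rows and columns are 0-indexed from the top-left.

The receptive field on the input at this output position is [0 3 / 2 3]. Elementwise product with the kernel and sum: 3·-2 + 2·1 + 3·-1.

-7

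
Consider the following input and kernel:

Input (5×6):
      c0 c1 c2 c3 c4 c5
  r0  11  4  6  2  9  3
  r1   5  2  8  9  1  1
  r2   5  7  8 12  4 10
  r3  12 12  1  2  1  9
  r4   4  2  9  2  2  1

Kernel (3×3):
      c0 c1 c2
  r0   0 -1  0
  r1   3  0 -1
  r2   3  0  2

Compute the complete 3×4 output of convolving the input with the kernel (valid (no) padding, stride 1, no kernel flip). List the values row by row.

34 36 53 73
43 41 16 49
58 36 21 1

Output[0,0]: The receptive field on the input at this output position is [11 4 6 / 5 2 8 / 5 7 8]. Elementwise product with the kernel and sum: 4·-1 + 5·3 + 8·-1 + 5·3 + 8·2.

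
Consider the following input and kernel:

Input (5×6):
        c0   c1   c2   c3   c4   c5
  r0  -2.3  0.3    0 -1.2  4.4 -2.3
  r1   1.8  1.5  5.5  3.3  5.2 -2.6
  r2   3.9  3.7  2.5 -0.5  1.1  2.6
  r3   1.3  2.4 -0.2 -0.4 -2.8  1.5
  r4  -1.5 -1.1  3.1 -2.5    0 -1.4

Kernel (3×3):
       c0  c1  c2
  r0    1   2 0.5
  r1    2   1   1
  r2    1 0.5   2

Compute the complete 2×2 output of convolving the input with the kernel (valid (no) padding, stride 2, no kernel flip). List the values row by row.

19.65 23.75
21.5 0.3

Output[0,0]: The receptive field on the input at this output position is [-2.3 0.3 0 / 1.8 1.5 5.5 / 3.9 3.7 2.5]. Elementwise product with the kernel and sum: -2.3·1 + 0.3·2 + 0·0.5 + 1.8·2 + 1.5·1 + 5.5·1 + 3.9·1 + 3.7·0.5 + 2.5·2.
Output[0,1]: The receptive field on the input at this output position is [0 -1.2 4.4 / 5.5 3.3 5.2 / 2.5 -0.5 1.1]. Elementwise product with the kernel and sum: 0·1 + -1.2·2 + 4.4·0.5 + 5.5·2 + 3.3·1 + 5.2·1 + 2.5·1 + -0.5·0.5 + 1.1·2.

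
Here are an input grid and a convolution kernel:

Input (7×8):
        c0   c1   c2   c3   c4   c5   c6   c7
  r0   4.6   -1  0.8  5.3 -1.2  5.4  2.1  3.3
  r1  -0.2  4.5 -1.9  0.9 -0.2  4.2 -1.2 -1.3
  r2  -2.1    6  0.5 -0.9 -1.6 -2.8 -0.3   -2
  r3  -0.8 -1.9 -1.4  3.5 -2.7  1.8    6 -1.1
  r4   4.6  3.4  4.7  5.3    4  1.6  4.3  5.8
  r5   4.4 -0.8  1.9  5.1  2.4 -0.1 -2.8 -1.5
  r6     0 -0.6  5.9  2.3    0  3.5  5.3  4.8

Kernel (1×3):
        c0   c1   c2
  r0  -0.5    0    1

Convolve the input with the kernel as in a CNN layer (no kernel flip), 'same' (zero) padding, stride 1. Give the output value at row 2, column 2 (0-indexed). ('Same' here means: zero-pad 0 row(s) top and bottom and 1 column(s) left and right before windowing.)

-3.9

The receptive field on the zero-padded input at this output position is [6 0.5 -0.9]. Elementwise product with the kernel and sum: 6·-0.5 + -0.9·1.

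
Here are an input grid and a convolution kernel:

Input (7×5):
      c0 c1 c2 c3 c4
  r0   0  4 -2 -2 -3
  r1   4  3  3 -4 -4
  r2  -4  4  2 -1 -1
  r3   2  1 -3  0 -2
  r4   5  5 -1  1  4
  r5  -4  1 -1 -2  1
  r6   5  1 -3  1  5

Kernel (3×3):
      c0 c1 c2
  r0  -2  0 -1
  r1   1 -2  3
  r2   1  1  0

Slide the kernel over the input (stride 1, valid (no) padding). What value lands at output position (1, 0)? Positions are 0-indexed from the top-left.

The receptive field on the input at this output position is [4 3 3 / -4 4 2 / 2 1 -3]. Elementwise product with the kernel and sum: 4·-2 + 3·-1 + -4·1 + 4·-2 + 2·3 + 2·1 + 1·1.

-14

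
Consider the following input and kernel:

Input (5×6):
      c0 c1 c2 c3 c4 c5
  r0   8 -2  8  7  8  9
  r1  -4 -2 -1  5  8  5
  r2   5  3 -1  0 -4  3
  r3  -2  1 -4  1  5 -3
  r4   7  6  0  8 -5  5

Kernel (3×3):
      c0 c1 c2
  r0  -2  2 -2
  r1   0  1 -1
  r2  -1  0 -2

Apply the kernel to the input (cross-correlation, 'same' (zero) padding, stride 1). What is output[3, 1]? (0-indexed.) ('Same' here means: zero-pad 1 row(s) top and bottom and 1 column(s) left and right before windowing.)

-4

The receptive field on the zero-padded input at this output position is [5 3 -1 / -2 1 -4 / 7 6 0]. Elementwise product with the kernel and sum: 5·-2 + 3·2 + -1·-2 + 1·1 + -4·-1 + 7·-1 + 0·-2.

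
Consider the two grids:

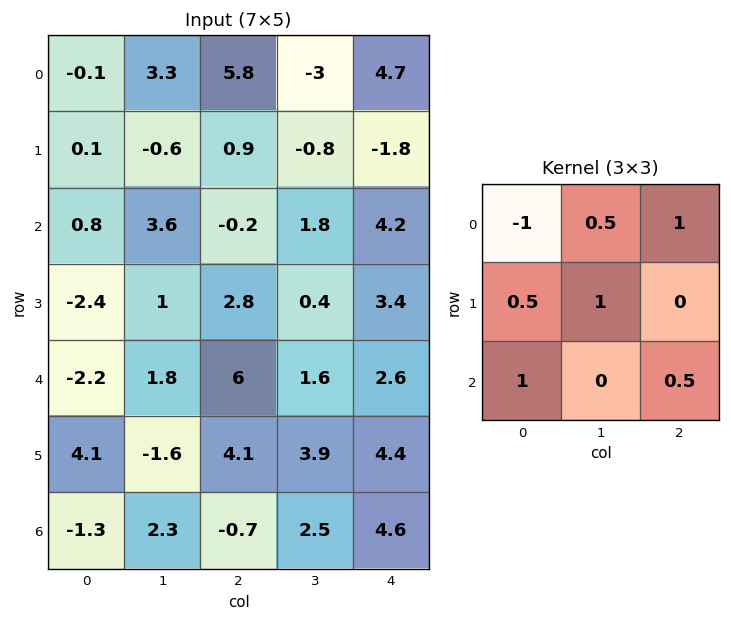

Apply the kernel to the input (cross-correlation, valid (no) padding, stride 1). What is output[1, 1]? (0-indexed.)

3.05

The receptive field on the input at this output position is [-0.6 0.9 -0.8 / 3.6 -0.2 1.8 / 1 2.8 0.4]. Elementwise product with the kernel and sum: -0.6·-1 + 0.9·0.5 + -0.8·1 + 3.6·0.5 + -0.2·1 + 1·1 + 0.4·0.5.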